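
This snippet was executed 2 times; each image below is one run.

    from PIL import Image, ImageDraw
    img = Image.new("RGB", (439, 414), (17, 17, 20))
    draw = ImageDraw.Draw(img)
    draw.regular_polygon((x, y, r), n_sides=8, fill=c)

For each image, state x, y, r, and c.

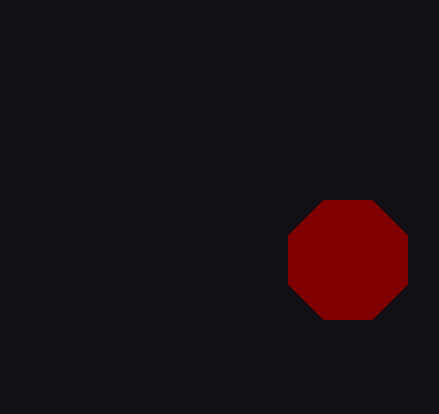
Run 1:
x = 348; y = 260; r = 64; c = 'maroon'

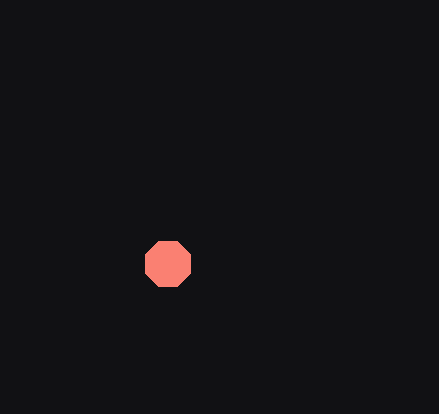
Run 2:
x = 168
y = 264
r = 24
c = 'salmon'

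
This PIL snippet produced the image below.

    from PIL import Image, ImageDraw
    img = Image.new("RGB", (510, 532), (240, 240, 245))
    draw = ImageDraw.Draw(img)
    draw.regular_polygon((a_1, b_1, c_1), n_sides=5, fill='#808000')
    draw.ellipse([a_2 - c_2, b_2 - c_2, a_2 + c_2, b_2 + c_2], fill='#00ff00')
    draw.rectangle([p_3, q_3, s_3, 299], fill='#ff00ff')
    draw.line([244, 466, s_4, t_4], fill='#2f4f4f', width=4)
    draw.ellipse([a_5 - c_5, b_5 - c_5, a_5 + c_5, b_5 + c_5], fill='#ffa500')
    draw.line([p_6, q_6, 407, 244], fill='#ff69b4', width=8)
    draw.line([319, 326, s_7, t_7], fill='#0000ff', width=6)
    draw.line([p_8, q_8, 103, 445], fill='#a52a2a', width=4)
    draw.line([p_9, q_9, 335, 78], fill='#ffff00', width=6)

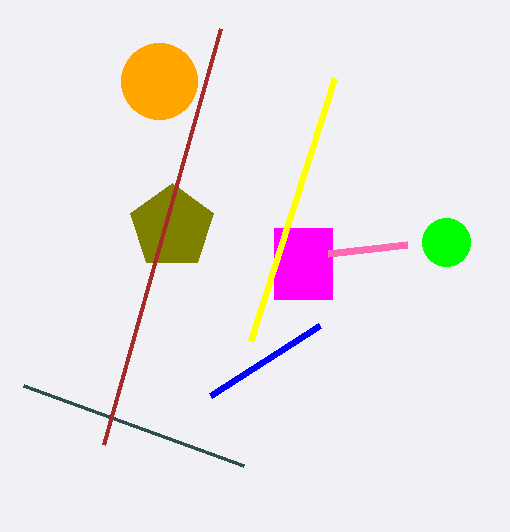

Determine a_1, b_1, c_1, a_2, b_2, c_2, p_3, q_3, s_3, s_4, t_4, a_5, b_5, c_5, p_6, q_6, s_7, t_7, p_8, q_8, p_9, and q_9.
a_1 = 172, b_1 = 227, c_1 = 44, a_2 = 446, b_2 = 242, c_2 = 24, p_3 = 274, q_3 = 228, s_3 = 332, s_4 = 24, t_4 = 386, a_5 = 159, b_5 = 81, c_5 = 38, p_6 = 328, q_6 = 253, s_7 = 210, t_7 = 396, p_8 = 220, q_8 = 29, p_9 = 251, q_9 = 341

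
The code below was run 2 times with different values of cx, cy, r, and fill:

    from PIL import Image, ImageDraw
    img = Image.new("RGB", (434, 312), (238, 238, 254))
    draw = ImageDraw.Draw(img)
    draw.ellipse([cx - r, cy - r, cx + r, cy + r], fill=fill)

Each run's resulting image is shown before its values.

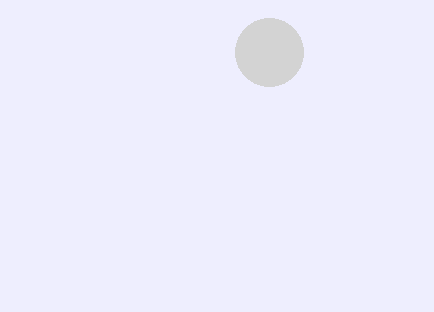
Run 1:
cx = 269, cy = 52, r = 34, fill = 'lightgray'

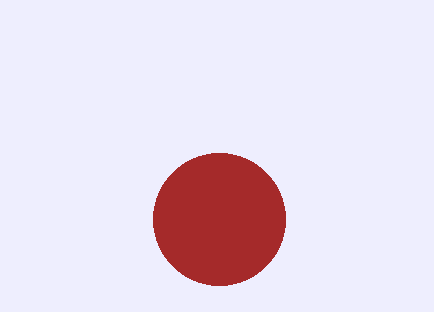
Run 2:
cx = 219
cy = 219
r = 66
fill = 'brown'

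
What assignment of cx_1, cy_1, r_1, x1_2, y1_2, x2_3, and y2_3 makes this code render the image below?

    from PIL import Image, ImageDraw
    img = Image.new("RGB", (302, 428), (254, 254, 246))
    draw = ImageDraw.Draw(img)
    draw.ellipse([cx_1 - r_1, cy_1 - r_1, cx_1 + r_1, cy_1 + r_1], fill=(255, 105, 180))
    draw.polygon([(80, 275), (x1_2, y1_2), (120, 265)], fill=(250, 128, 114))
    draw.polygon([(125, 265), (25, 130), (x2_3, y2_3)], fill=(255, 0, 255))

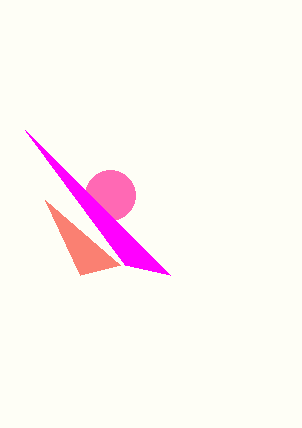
cx_1 = 110, cy_1 = 195, r_1 = 25, x1_2 = 45, y1_2 = 200, x2_3 = 170, y2_3 = 275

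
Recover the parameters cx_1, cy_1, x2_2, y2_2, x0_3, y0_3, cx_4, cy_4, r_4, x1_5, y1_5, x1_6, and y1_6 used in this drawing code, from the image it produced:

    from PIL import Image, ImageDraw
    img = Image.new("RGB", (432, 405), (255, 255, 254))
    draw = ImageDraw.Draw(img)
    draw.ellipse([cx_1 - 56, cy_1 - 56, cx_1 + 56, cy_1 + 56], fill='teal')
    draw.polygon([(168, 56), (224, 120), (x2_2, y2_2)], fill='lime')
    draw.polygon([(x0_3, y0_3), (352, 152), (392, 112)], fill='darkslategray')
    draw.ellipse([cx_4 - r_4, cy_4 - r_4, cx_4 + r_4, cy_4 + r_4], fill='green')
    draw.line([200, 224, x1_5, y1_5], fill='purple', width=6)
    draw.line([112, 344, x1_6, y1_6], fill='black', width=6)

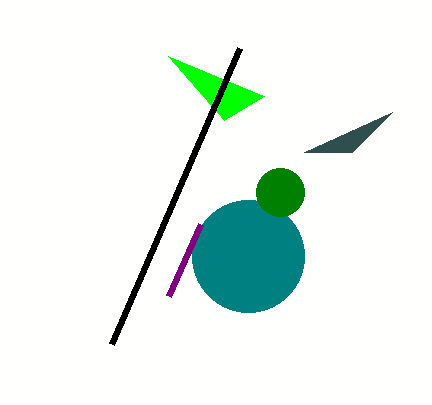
cx_1 = 248, cy_1 = 256, x2_2 = 264, y2_2 = 96, x0_3 = 304, y0_3 = 152, cx_4 = 280, cy_4 = 192, r_4 = 24, x1_5 = 168, y1_5 = 296, x1_6 = 240, y1_6 = 48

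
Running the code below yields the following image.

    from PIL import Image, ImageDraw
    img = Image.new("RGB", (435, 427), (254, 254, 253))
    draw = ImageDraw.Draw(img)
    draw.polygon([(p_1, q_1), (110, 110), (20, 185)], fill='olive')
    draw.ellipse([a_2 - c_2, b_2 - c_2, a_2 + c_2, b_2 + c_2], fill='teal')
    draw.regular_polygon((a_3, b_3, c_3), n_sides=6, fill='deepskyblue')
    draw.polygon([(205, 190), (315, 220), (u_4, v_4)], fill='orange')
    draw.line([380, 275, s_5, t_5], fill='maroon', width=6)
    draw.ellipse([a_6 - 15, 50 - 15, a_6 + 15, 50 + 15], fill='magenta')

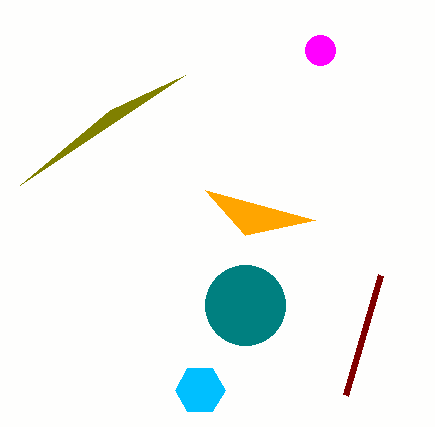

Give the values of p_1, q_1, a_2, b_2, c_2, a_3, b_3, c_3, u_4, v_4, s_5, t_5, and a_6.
p_1 = 185
q_1 = 75
a_2 = 245
b_2 = 305
c_2 = 40
a_3 = 200
b_3 = 390
c_3 = 25
u_4 = 245
v_4 = 235
s_5 = 345
t_5 = 395
a_6 = 320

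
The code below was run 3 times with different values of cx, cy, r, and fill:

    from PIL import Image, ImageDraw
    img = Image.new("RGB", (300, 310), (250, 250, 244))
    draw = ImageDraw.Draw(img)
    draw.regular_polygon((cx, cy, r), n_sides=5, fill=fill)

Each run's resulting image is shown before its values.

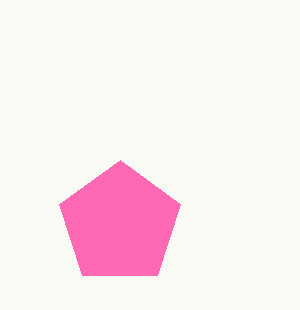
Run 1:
cx = 120; cy = 224; r = 64; fill = 'hotpink'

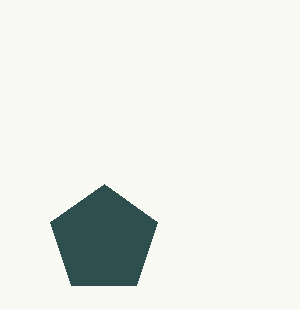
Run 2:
cx = 104; cy = 240; r = 56; fill = 'darkslategray'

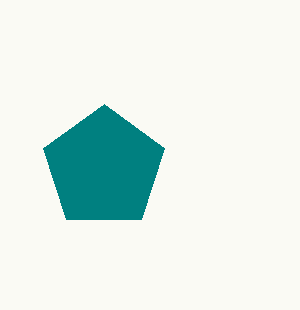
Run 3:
cx = 104; cy = 168; r = 64; fill = 'teal'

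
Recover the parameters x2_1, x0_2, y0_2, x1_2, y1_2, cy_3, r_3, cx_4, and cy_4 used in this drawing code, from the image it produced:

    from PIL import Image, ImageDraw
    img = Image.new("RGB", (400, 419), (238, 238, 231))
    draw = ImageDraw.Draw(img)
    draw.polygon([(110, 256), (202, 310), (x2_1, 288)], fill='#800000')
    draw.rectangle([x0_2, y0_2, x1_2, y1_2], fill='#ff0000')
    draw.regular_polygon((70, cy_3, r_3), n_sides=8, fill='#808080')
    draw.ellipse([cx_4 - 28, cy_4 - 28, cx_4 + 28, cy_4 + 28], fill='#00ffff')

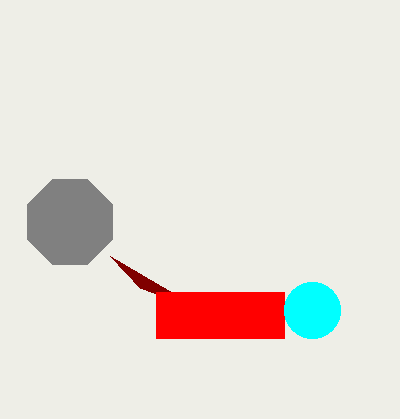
x2_1 = 140; x0_2 = 156; y0_2 = 292; x1_2 = 284; y1_2 = 338; cy_3 = 222; r_3 = 46; cx_4 = 312; cy_4 = 310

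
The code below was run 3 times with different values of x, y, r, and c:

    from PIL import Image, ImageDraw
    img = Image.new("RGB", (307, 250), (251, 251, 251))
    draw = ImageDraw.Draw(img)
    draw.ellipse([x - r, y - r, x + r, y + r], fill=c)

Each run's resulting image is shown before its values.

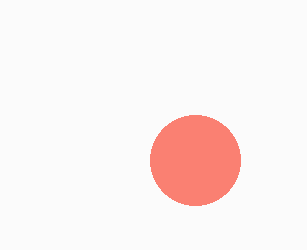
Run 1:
x = 195, y = 160, r = 45, c = 'salmon'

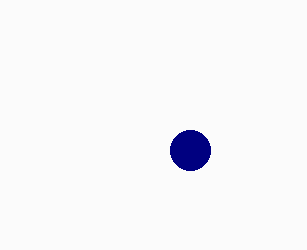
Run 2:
x = 190, y = 150, r = 20, c = 'navy'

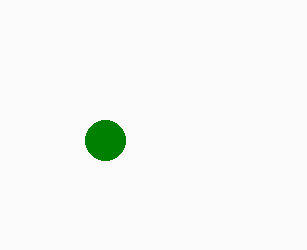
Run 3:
x = 105
y = 140
r = 20
c = 'green'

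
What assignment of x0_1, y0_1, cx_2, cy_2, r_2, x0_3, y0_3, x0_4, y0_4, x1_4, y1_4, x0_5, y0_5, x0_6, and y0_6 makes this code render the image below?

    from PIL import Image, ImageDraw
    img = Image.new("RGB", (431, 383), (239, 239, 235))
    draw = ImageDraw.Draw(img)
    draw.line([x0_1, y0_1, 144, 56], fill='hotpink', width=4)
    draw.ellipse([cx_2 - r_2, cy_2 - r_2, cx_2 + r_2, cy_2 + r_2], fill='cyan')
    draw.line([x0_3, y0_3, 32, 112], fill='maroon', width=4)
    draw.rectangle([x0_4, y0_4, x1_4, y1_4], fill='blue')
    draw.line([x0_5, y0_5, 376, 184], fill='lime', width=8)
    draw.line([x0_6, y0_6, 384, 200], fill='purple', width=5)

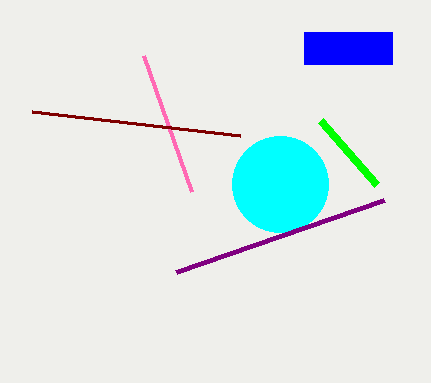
x0_1 = 192, y0_1 = 192, cx_2 = 280, cy_2 = 184, r_2 = 48, x0_3 = 240, y0_3 = 136, x0_4 = 304, y0_4 = 32, x1_4 = 392, y1_4 = 64, x0_5 = 320, y0_5 = 120, x0_6 = 176, y0_6 = 272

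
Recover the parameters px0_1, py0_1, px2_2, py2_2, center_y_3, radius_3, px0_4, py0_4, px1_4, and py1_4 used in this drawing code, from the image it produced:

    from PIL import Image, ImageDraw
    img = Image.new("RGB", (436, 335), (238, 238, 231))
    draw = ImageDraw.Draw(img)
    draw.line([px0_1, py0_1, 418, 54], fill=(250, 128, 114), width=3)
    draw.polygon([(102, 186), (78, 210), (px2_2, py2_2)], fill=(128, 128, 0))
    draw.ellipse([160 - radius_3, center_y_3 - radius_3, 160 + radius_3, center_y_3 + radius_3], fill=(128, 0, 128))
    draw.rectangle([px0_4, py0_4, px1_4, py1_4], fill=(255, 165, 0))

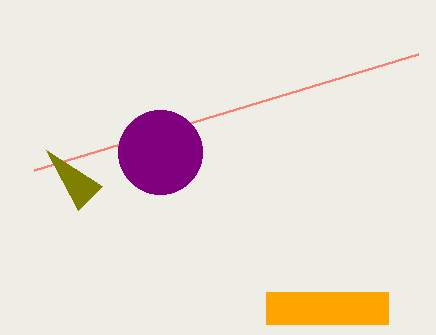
px0_1 = 34; py0_1 = 170; px2_2 = 46; py2_2 = 150; center_y_3 = 152; radius_3 = 42; px0_4 = 266; py0_4 = 292; px1_4 = 388; py1_4 = 324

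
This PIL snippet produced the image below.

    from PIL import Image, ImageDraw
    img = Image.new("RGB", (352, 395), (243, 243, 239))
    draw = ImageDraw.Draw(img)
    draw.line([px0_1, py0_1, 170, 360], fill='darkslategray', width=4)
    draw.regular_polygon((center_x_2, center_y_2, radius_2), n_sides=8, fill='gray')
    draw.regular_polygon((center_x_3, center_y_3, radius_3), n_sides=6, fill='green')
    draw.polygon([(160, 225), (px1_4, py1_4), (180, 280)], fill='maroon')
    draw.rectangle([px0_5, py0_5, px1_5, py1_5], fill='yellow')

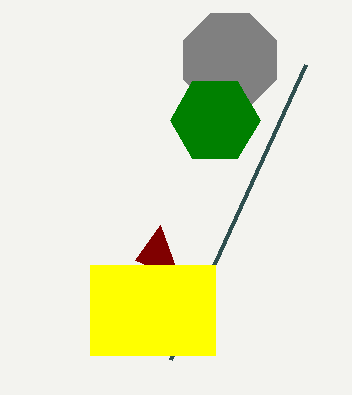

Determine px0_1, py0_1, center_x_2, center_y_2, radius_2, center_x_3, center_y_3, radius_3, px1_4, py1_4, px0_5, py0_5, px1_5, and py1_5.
px0_1 = 305
py0_1 = 65
center_x_2 = 230
center_y_2 = 60
radius_2 = 50
center_x_3 = 215
center_y_3 = 120
radius_3 = 45
px1_4 = 135
py1_4 = 260
px0_5 = 90
py0_5 = 265
px1_5 = 215
py1_5 = 355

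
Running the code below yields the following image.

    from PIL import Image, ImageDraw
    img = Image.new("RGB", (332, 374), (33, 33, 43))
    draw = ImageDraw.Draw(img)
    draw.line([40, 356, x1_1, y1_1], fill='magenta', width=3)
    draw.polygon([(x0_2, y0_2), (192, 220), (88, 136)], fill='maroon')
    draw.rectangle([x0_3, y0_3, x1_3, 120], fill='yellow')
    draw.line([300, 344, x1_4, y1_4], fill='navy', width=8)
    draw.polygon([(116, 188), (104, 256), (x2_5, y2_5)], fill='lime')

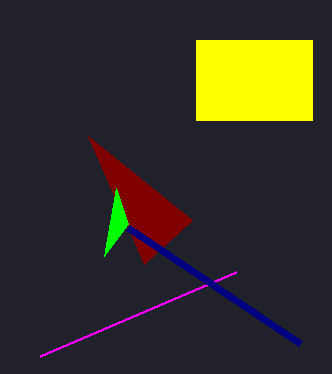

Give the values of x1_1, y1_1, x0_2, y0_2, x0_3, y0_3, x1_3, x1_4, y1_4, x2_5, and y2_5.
x1_1 = 236; y1_1 = 272; x0_2 = 144; y0_2 = 264; x0_3 = 196; y0_3 = 40; x1_3 = 312; x1_4 = 128; y1_4 = 228; x2_5 = 128; y2_5 = 224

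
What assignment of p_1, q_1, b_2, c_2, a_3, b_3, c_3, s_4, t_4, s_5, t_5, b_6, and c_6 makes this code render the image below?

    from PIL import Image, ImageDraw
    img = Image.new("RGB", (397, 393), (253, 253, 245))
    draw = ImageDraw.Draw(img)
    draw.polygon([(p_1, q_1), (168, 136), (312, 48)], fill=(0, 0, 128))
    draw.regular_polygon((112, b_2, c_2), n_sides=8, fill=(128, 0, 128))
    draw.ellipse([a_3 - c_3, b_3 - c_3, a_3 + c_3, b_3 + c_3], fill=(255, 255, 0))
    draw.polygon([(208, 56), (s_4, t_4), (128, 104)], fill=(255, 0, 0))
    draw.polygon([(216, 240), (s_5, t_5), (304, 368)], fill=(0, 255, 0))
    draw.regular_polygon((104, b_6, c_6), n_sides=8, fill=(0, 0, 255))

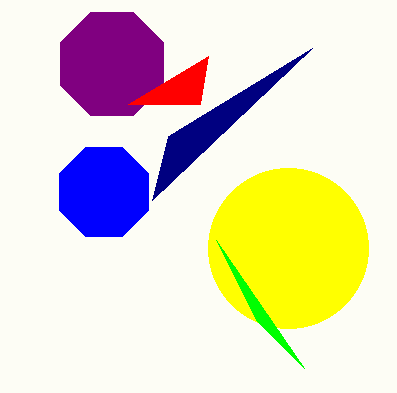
p_1 = 152; q_1 = 200; b_2 = 64; c_2 = 56; a_3 = 288; b_3 = 248; c_3 = 80; s_4 = 200; t_4 = 104; s_5 = 256; t_5 = 320; b_6 = 192; c_6 = 48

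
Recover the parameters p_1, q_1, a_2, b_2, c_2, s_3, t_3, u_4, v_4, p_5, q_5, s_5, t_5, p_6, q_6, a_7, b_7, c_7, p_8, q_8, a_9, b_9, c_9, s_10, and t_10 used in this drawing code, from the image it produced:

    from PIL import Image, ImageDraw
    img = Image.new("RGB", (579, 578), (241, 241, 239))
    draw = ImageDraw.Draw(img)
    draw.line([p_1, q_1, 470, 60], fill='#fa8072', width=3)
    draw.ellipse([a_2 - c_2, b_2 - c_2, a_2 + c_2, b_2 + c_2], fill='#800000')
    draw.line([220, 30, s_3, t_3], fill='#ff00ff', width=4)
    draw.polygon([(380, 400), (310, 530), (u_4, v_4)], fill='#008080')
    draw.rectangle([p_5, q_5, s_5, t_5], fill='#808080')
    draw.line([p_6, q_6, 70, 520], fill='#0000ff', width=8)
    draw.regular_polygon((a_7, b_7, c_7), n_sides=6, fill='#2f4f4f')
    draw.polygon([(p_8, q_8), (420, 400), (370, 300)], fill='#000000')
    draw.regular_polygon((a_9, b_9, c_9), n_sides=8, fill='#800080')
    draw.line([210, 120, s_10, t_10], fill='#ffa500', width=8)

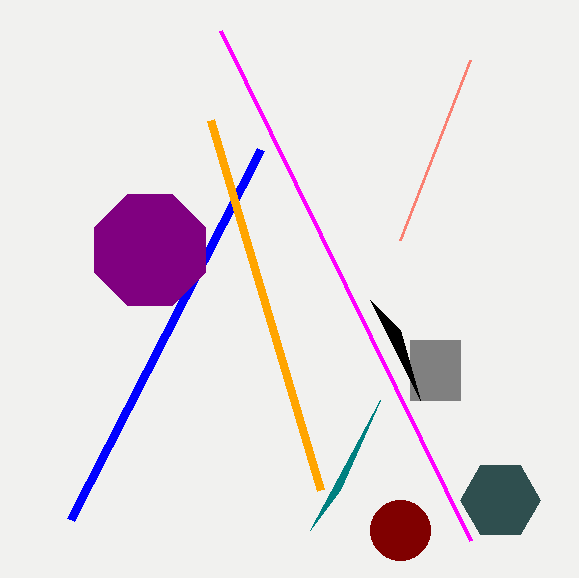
p_1 = 400; q_1 = 240; a_2 = 400; b_2 = 530; c_2 = 30; s_3 = 470; t_3 = 540; u_4 = 340; v_4 = 490; p_5 = 410; q_5 = 340; s_5 = 460; t_5 = 400; p_6 = 260; q_6 = 150; a_7 = 500; b_7 = 500; c_7 = 40; p_8 = 400; q_8 = 330; a_9 = 150; b_9 = 250; c_9 = 60; s_10 = 320; t_10 = 490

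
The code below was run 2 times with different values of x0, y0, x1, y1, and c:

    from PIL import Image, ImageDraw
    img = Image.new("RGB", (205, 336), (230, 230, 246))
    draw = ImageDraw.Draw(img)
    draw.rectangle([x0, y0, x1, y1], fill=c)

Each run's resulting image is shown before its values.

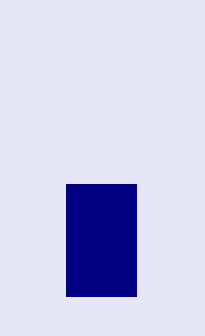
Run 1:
x0 = 66; y0 = 184; x1 = 136; y1 = 296; c = 'navy'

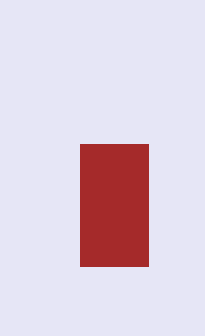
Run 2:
x0 = 80, y0 = 144, x1 = 148, y1 = 266, c = 'brown'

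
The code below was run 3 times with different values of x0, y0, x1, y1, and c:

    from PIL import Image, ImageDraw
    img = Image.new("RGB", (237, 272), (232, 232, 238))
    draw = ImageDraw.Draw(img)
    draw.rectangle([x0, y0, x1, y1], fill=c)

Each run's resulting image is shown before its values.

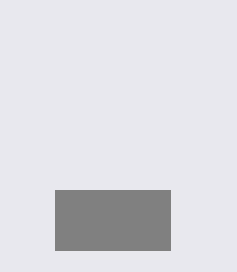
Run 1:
x0 = 55; y0 = 190; x1 = 170; y1 = 250; c = 'gray'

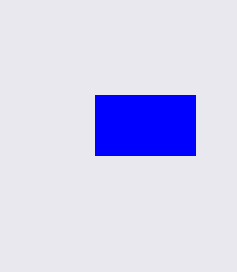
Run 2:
x0 = 95; y0 = 95; x1 = 195; y1 = 155; c = 'blue'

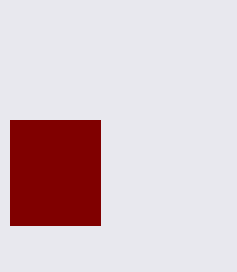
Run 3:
x0 = 10, y0 = 120, x1 = 100, y1 = 225, c = 'maroon'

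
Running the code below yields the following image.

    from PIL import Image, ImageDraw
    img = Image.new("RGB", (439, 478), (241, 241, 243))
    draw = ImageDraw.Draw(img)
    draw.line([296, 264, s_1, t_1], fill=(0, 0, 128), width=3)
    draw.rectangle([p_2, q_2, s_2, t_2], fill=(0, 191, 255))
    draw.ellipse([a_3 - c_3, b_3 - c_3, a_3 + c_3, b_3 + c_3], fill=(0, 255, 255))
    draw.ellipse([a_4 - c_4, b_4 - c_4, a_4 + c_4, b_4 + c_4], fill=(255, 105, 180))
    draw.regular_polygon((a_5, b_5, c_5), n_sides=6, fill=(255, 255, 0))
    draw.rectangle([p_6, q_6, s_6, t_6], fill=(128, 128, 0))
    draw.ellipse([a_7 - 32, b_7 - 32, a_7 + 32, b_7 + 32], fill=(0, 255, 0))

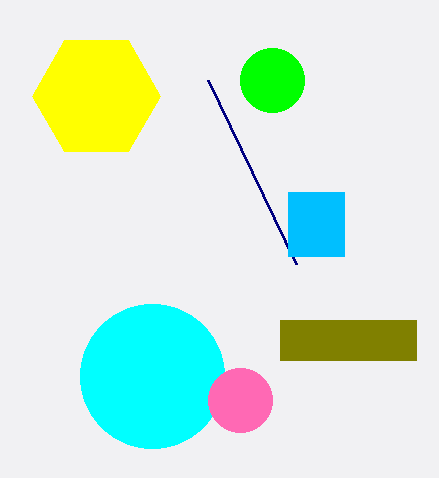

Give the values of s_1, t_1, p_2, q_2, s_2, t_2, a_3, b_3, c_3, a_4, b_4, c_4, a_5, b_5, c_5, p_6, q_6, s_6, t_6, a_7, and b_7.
s_1 = 208, t_1 = 80, p_2 = 288, q_2 = 192, s_2 = 344, t_2 = 256, a_3 = 152, b_3 = 376, c_3 = 72, a_4 = 240, b_4 = 400, c_4 = 32, a_5 = 96, b_5 = 96, c_5 = 64, p_6 = 280, q_6 = 320, s_6 = 416, t_6 = 360, a_7 = 272, b_7 = 80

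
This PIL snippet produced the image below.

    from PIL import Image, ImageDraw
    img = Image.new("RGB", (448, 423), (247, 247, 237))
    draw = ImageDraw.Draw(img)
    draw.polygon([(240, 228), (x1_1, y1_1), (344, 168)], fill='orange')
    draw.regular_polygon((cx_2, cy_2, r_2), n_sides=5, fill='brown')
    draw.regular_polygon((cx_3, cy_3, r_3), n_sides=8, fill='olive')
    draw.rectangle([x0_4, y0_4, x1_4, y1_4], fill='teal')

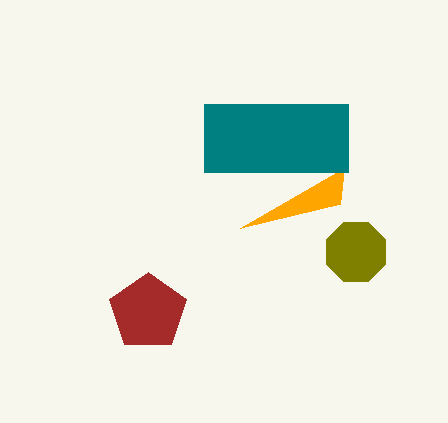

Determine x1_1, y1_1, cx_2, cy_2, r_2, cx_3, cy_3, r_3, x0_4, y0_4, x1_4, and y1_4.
x1_1 = 340, y1_1 = 204, cx_2 = 148, cy_2 = 312, r_2 = 40, cx_3 = 356, cy_3 = 252, r_3 = 32, x0_4 = 204, y0_4 = 104, x1_4 = 348, y1_4 = 172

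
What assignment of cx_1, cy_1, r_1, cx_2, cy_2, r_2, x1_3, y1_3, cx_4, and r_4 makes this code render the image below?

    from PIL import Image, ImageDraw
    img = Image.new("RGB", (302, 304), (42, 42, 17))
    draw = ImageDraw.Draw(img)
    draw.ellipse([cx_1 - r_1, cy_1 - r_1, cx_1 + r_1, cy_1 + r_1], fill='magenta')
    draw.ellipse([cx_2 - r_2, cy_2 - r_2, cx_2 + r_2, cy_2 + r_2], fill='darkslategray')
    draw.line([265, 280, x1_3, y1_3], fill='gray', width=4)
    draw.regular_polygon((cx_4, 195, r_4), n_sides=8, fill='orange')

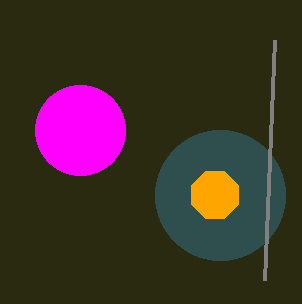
cx_1 = 80, cy_1 = 130, r_1 = 45, cx_2 = 220, cy_2 = 195, r_2 = 65, x1_3 = 275, y1_3 = 40, cx_4 = 215, r_4 = 25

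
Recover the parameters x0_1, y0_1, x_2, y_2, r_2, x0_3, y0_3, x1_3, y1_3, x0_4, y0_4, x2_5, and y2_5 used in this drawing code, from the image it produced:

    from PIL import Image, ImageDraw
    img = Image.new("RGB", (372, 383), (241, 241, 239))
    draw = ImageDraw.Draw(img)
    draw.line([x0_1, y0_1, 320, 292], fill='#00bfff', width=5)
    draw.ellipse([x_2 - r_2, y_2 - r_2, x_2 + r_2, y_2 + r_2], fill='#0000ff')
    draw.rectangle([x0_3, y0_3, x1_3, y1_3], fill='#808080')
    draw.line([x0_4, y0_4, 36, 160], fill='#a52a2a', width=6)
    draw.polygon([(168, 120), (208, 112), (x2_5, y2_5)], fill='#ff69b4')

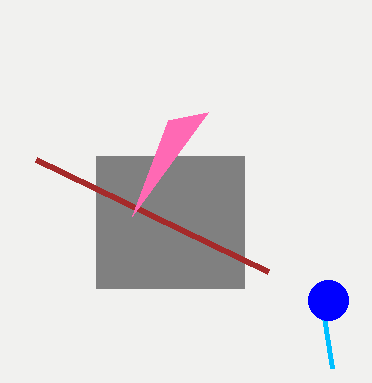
x0_1 = 332
y0_1 = 368
x_2 = 328
y_2 = 300
r_2 = 20
x0_3 = 96
y0_3 = 156
x1_3 = 244
y1_3 = 288
x0_4 = 268
y0_4 = 272
x2_5 = 132
y2_5 = 216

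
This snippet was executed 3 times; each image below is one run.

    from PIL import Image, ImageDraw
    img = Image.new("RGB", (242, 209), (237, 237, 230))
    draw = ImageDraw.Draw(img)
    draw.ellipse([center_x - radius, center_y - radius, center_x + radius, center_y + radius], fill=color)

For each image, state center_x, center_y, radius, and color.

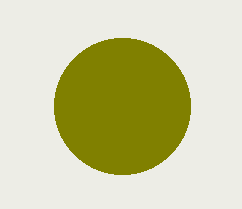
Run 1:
center_x = 122; center_y = 106; radius = 68; color = 'olive'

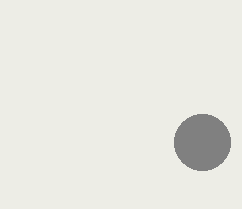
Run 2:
center_x = 202; center_y = 142; radius = 28; color = 'gray'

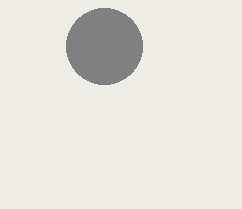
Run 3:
center_x = 104
center_y = 46
radius = 38
color = 'gray'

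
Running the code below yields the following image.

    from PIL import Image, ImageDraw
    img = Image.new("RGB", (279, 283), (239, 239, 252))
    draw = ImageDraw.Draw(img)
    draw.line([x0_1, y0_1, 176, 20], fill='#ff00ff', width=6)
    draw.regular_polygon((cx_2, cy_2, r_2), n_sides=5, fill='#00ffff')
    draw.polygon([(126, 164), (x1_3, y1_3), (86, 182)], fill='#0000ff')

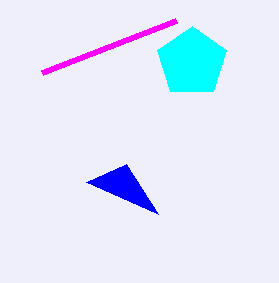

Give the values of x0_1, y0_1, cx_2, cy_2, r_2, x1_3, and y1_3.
x0_1 = 42, y0_1 = 72, cx_2 = 192, cy_2 = 62, r_2 = 36, x1_3 = 158, y1_3 = 214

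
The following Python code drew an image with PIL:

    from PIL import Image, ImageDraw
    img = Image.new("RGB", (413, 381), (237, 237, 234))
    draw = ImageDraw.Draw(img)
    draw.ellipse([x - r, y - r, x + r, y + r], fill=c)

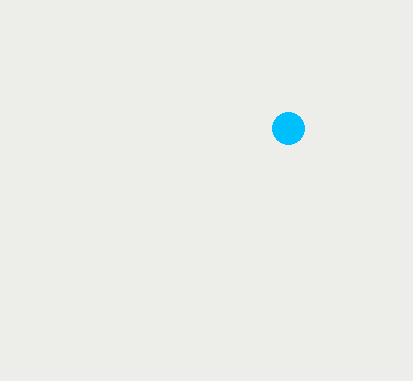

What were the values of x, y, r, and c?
x = 288, y = 128, r = 16, c = 'deepskyblue'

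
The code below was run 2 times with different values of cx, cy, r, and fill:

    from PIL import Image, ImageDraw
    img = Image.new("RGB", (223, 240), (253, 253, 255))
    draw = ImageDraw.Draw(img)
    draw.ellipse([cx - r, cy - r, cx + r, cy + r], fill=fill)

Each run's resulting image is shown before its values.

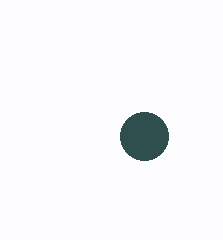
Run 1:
cx = 144, cy = 136, r = 24, fill = 'darkslategray'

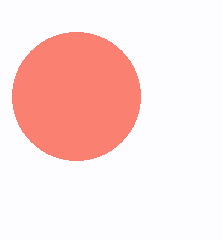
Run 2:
cx = 76
cy = 96
r = 64
fill = 'salmon'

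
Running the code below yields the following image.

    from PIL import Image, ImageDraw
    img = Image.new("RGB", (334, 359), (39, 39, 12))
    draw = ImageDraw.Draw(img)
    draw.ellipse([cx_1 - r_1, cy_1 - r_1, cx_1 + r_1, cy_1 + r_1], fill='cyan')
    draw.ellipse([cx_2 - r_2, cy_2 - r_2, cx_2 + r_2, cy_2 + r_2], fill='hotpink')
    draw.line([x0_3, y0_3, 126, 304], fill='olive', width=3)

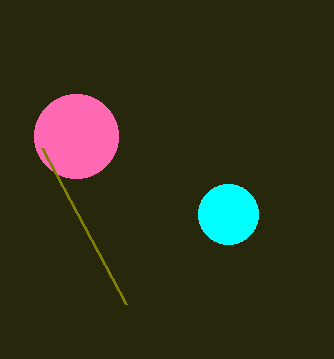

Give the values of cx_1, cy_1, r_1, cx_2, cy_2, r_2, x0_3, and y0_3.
cx_1 = 228, cy_1 = 214, r_1 = 30, cx_2 = 76, cy_2 = 136, r_2 = 42, x0_3 = 42, y0_3 = 148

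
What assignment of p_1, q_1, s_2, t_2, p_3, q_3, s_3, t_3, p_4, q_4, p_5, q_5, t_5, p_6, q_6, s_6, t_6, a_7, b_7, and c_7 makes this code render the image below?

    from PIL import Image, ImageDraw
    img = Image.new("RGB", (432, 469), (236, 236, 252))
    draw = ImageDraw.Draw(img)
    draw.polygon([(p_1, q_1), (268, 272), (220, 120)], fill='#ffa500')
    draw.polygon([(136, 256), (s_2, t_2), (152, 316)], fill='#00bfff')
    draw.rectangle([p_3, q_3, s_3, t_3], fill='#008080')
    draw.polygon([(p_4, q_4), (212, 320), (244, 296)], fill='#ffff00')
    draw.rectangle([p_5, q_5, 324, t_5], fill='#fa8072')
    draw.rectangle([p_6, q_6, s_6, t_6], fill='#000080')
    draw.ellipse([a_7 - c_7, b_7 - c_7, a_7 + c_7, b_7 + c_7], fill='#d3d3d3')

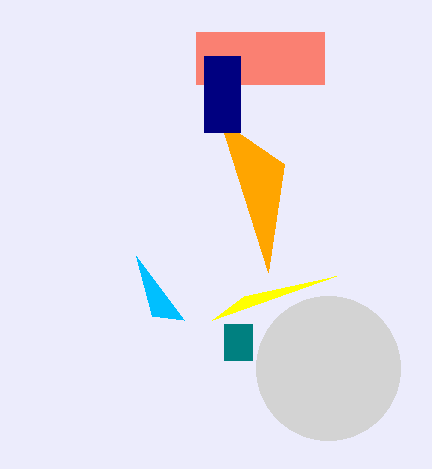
p_1 = 284; q_1 = 164; s_2 = 184; t_2 = 320; p_3 = 224; q_3 = 324; s_3 = 252; t_3 = 360; p_4 = 336; q_4 = 276; p_5 = 196; q_5 = 32; t_5 = 84; p_6 = 204; q_6 = 56; s_6 = 240; t_6 = 132; a_7 = 328; b_7 = 368; c_7 = 72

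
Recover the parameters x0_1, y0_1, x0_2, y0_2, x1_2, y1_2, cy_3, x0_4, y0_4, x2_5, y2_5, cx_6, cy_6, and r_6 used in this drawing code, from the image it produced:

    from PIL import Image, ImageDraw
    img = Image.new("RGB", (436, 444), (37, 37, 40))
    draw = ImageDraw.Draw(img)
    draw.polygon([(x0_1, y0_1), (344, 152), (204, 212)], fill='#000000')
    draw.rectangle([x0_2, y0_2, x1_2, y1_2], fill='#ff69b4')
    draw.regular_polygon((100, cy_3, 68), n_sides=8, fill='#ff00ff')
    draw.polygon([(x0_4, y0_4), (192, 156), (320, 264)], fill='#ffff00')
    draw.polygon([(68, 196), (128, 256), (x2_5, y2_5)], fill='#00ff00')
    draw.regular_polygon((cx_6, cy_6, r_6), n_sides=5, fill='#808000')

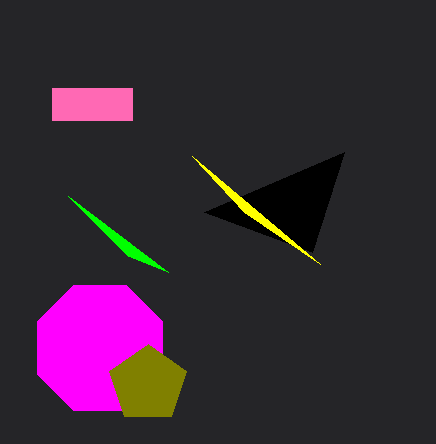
x0_1 = 312; y0_1 = 252; x0_2 = 52; y0_2 = 88; x1_2 = 132; y1_2 = 120; cy_3 = 348; x0_4 = 244; y0_4 = 212; x2_5 = 168; y2_5 = 272; cx_6 = 148; cy_6 = 384; r_6 = 40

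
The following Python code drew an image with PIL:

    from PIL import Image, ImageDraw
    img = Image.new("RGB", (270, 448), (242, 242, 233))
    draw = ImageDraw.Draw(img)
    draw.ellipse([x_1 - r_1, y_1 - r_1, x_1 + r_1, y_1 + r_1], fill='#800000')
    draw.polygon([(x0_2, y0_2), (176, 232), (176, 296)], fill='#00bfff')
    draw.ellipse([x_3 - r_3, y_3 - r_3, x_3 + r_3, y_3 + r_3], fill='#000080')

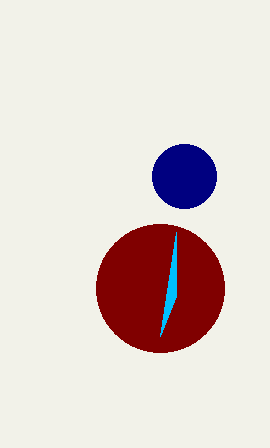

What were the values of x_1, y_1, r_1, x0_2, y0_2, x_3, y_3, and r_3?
x_1 = 160, y_1 = 288, r_1 = 64, x0_2 = 160, y0_2 = 336, x_3 = 184, y_3 = 176, r_3 = 32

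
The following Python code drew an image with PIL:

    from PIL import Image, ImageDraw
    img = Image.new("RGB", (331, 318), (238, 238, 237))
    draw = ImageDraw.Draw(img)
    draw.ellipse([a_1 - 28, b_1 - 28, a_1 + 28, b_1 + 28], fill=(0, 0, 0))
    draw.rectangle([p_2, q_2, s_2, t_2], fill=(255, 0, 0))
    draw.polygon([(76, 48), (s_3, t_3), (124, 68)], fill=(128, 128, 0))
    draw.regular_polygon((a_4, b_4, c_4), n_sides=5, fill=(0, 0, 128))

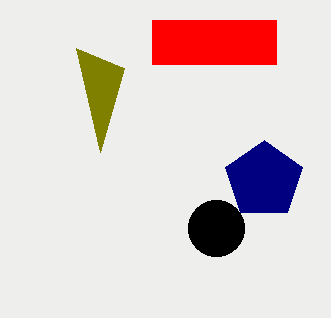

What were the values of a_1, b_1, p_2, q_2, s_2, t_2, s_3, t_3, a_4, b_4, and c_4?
a_1 = 216; b_1 = 228; p_2 = 152; q_2 = 20; s_2 = 276; t_2 = 64; s_3 = 100; t_3 = 152; a_4 = 264; b_4 = 180; c_4 = 40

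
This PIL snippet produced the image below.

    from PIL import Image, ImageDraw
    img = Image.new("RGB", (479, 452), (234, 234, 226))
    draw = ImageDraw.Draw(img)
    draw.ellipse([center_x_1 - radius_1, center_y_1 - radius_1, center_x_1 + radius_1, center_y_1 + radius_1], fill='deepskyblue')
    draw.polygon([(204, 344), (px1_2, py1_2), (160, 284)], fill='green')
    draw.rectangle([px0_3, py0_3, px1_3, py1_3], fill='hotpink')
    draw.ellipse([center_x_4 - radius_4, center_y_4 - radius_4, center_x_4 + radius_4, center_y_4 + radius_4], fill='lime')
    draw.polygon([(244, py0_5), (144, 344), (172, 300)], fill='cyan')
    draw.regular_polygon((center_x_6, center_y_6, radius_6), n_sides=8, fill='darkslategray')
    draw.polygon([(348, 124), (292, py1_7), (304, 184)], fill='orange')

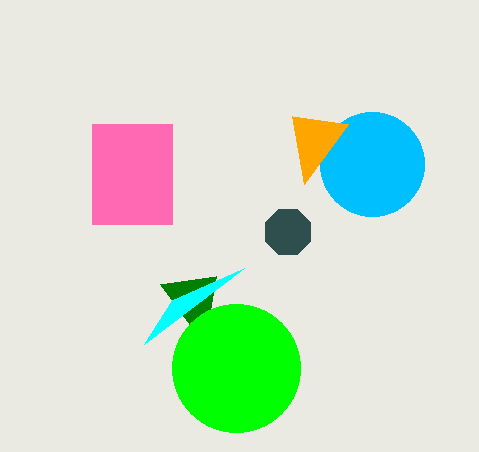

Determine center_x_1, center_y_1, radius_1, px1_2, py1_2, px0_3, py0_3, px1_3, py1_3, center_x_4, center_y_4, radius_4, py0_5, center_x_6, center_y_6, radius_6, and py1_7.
center_x_1 = 372; center_y_1 = 164; radius_1 = 52; px1_2 = 216; py1_2 = 276; px0_3 = 92; py0_3 = 124; px1_3 = 172; py1_3 = 224; center_x_4 = 236; center_y_4 = 368; radius_4 = 64; py0_5 = 268; center_x_6 = 288; center_y_6 = 232; radius_6 = 24; py1_7 = 116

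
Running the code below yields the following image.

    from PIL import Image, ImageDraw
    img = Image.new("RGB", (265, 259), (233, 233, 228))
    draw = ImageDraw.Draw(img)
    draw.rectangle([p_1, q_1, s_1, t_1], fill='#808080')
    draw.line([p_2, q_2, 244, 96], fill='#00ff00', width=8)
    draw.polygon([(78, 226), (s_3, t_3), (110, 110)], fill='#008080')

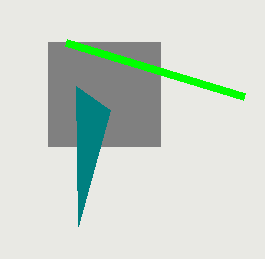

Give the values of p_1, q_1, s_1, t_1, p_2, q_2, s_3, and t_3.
p_1 = 48, q_1 = 42, s_1 = 160, t_1 = 146, p_2 = 66, q_2 = 42, s_3 = 76, t_3 = 86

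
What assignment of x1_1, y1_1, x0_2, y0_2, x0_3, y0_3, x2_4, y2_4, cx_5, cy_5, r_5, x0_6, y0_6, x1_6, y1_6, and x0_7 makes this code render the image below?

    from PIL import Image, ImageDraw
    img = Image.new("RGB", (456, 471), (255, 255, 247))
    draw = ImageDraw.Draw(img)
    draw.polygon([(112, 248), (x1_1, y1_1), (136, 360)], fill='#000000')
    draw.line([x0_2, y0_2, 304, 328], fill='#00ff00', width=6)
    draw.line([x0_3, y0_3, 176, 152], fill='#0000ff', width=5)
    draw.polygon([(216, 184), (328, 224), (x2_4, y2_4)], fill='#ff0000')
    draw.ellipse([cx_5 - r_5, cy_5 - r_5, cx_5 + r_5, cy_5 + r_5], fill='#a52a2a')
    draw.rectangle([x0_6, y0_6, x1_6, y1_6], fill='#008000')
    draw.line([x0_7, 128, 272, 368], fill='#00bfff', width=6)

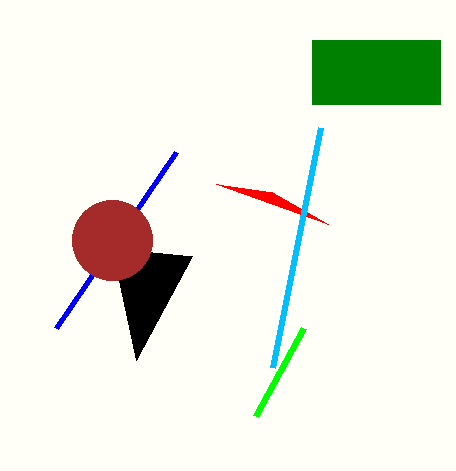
x1_1 = 192, y1_1 = 256, x0_2 = 256, y0_2 = 416, x0_3 = 56, y0_3 = 328, x2_4 = 272, y2_4 = 192, cx_5 = 112, cy_5 = 240, r_5 = 40, x0_6 = 312, y0_6 = 40, x1_6 = 440, y1_6 = 104, x0_7 = 320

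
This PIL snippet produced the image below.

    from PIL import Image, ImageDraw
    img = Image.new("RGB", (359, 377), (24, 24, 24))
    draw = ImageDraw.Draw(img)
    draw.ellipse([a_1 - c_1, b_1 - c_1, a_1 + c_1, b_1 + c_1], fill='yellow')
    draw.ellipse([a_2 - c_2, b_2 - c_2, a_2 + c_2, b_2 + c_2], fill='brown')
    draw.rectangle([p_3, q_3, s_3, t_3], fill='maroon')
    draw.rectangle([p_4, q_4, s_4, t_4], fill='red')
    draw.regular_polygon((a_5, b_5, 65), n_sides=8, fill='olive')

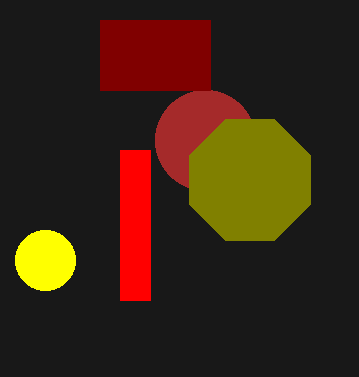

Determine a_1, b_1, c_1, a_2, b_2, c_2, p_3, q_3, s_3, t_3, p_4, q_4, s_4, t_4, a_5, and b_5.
a_1 = 45, b_1 = 260, c_1 = 30, a_2 = 205, b_2 = 140, c_2 = 50, p_3 = 100, q_3 = 20, s_3 = 210, t_3 = 90, p_4 = 120, q_4 = 150, s_4 = 150, t_4 = 300, a_5 = 250, b_5 = 180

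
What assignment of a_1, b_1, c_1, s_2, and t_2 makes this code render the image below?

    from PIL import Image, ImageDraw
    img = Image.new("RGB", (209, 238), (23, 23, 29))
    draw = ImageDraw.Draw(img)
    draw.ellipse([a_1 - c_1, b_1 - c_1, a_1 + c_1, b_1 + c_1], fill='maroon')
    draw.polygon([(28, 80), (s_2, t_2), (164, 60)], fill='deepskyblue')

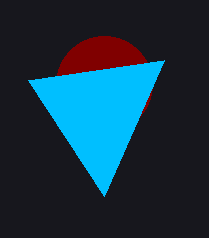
a_1 = 104; b_1 = 84; c_1 = 48; s_2 = 104; t_2 = 196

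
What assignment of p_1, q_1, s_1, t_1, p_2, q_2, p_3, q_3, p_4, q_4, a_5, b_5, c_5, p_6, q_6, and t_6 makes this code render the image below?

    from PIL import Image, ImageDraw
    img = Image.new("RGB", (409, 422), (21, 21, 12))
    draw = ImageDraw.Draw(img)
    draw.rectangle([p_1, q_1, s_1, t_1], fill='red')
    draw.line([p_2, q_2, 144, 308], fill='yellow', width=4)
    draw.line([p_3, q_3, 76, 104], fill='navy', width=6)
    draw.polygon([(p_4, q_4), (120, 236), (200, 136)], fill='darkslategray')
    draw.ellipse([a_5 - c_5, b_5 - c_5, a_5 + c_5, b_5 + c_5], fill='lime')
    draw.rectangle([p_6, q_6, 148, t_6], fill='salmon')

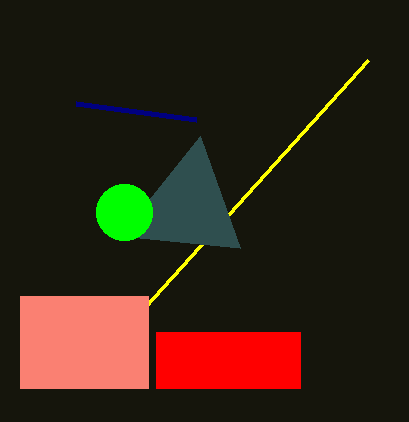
p_1 = 156, q_1 = 332, s_1 = 300, t_1 = 388, p_2 = 368, q_2 = 60, p_3 = 196, q_3 = 120, p_4 = 240, q_4 = 248, a_5 = 124, b_5 = 212, c_5 = 28, p_6 = 20, q_6 = 296, t_6 = 388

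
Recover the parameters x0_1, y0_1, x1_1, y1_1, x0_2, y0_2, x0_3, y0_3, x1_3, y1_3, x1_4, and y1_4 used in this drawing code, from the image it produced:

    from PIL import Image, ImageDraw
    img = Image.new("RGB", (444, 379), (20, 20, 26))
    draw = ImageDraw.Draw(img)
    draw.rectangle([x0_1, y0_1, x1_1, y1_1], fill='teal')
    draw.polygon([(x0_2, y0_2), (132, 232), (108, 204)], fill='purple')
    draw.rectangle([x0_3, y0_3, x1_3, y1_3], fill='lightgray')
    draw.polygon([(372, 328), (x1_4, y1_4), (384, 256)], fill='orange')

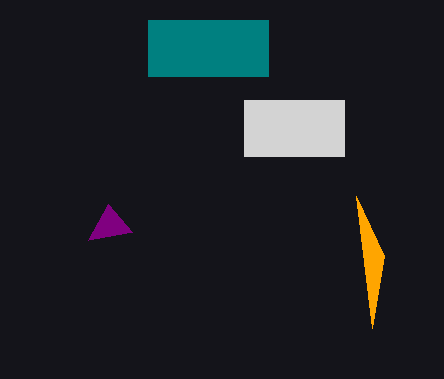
x0_1 = 148, y0_1 = 20, x1_1 = 268, y1_1 = 76, x0_2 = 88, y0_2 = 240, x0_3 = 244, y0_3 = 100, x1_3 = 344, y1_3 = 156, x1_4 = 356, y1_4 = 196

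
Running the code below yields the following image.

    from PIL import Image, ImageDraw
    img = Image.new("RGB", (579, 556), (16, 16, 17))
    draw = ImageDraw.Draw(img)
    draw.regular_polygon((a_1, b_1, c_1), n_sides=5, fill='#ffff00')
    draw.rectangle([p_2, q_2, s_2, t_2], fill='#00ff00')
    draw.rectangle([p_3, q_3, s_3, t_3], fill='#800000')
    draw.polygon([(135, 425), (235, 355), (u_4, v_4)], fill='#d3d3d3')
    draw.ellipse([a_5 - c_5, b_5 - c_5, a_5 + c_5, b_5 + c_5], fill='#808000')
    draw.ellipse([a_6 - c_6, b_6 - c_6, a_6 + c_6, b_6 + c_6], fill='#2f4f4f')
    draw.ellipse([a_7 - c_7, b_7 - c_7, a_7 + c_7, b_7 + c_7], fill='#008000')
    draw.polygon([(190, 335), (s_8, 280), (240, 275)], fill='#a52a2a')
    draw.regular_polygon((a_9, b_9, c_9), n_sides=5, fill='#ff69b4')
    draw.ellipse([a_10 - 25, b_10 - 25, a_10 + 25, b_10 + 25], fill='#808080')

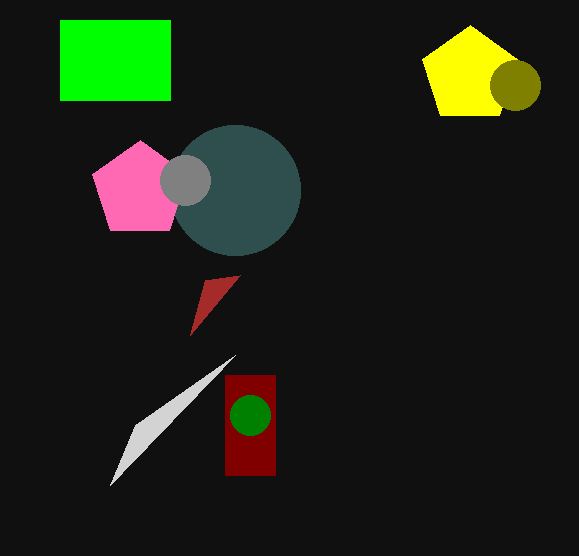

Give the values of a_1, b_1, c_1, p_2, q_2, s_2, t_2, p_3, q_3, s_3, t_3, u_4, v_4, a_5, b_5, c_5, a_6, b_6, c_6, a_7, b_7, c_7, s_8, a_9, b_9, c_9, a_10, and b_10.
a_1 = 470
b_1 = 75
c_1 = 50
p_2 = 60
q_2 = 20
s_2 = 170
t_2 = 100
p_3 = 225
q_3 = 375
s_3 = 275
t_3 = 475
u_4 = 110
v_4 = 485
a_5 = 515
b_5 = 85
c_5 = 25
a_6 = 235
b_6 = 190
c_6 = 65
a_7 = 250
b_7 = 415
c_7 = 20
s_8 = 205
a_9 = 140
b_9 = 190
c_9 = 50
a_10 = 185
b_10 = 180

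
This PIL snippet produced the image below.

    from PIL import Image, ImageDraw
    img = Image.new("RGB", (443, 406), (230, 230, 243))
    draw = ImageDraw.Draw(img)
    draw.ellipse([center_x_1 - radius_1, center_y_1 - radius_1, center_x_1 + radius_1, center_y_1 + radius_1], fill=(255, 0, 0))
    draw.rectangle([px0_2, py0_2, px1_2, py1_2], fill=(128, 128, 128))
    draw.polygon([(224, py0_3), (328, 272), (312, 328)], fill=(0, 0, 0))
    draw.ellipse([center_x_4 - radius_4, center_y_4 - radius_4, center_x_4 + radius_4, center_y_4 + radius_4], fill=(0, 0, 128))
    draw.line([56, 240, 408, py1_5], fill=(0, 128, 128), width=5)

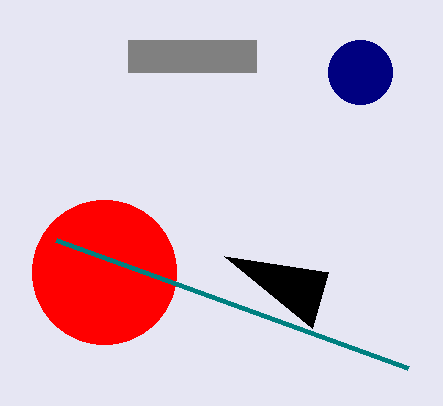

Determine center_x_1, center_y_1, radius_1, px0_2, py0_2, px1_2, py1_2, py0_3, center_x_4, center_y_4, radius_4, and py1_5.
center_x_1 = 104
center_y_1 = 272
radius_1 = 72
px0_2 = 128
py0_2 = 40
px1_2 = 256
py1_2 = 72
py0_3 = 256
center_x_4 = 360
center_y_4 = 72
radius_4 = 32
py1_5 = 368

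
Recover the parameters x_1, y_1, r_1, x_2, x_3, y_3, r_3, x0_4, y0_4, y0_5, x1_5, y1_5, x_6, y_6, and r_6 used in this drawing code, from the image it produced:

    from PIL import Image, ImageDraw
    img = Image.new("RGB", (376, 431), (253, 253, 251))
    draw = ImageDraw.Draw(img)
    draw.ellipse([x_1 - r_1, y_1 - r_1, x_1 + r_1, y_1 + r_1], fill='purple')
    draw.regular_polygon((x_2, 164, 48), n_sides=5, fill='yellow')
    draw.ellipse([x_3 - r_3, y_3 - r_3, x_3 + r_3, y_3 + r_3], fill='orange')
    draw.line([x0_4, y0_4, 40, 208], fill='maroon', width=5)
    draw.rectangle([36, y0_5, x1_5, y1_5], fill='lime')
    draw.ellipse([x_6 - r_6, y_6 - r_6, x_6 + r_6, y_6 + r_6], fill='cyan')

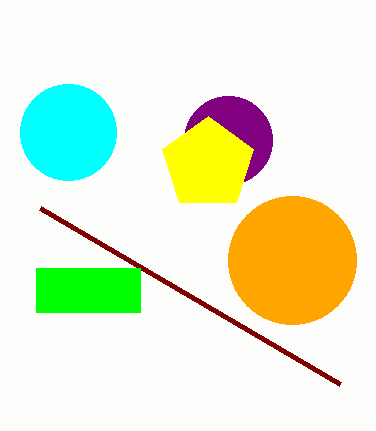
x_1 = 228
y_1 = 140
r_1 = 44
x_2 = 208
x_3 = 292
y_3 = 260
r_3 = 64
x0_4 = 340
y0_4 = 384
y0_5 = 268
x1_5 = 140
y1_5 = 312
x_6 = 68
y_6 = 132
r_6 = 48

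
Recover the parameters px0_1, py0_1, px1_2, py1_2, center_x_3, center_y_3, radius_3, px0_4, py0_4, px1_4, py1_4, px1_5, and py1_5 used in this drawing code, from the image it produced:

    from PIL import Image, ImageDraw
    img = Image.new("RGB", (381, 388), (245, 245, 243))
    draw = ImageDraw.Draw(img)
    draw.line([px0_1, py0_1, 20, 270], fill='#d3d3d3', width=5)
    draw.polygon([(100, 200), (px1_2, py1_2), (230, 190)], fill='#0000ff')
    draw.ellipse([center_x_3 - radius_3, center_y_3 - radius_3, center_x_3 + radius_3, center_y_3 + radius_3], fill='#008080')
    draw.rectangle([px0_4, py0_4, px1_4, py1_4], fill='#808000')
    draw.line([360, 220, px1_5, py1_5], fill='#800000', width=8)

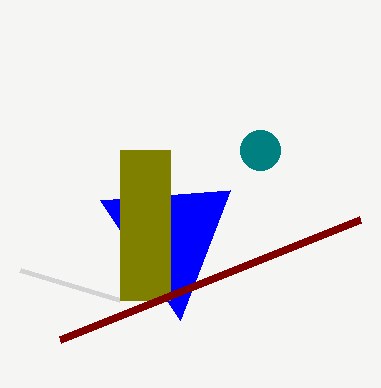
px0_1 = 120; py0_1 = 300; px1_2 = 180; py1_2 = 320; center_x_3 = 260; center_y_3 = 150; radius_3 = 20; px0_4 = 120; py0_4 = 150; px1_4 = 170; py1_4 = 300; px1_5 = 60; py1_5 = 340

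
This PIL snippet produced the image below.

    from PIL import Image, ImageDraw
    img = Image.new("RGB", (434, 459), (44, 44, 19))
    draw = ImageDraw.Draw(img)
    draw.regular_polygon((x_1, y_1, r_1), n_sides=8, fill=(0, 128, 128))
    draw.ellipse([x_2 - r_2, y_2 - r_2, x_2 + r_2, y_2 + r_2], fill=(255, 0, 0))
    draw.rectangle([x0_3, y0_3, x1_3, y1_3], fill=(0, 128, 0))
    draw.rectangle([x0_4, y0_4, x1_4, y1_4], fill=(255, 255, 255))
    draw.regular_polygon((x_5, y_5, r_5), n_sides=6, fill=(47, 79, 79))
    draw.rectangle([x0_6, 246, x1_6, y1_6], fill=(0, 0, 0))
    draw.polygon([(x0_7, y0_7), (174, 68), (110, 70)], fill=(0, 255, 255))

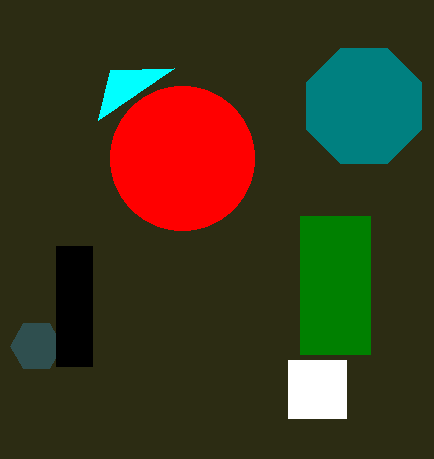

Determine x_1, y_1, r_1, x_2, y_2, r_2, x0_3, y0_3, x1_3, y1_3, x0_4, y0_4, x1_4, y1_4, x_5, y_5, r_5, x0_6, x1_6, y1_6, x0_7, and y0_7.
x_1 = 364
y_1 = 106
r_1 = 62
x_2 = 182
y_2 = 158
r_2 = 72
x0_3 = 300
y0_3 = 216
x1_3 = 370
y1_3 = 354
x0_4 = 288
y0_4 = 360
x1_4 = 346
y1_4 = 418
x_5 = 36
y_5 = 346
r_5 = 26
x0_6 = 56
x1_6 = 92
y1_6 = 366
x0_7 = 98
y0_7 = 120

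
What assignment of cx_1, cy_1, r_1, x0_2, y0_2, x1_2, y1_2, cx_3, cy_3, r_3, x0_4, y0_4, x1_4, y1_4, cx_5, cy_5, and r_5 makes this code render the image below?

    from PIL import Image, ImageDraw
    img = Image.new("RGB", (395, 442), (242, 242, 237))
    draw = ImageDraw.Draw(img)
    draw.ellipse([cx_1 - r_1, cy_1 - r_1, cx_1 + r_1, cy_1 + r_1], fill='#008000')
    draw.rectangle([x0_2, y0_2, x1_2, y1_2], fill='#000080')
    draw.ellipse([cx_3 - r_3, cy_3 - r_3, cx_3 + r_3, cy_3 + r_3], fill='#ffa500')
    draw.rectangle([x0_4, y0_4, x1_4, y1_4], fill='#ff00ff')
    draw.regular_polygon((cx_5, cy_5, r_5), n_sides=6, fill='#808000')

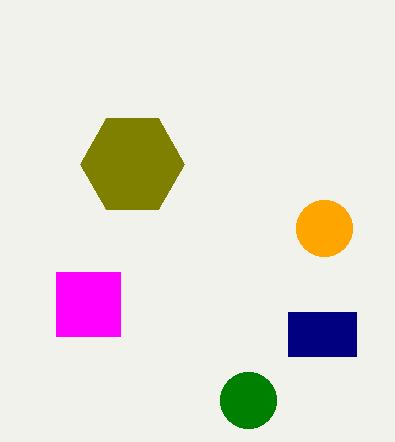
cx_1 = 248; cy_1 = 400; r_1 = 28; x0_2 = 288; y0_2 = 312; x1_2 = 356; y1_2 = 356; cx_3 = 324; cy_3 = 228; r_3 = 28; x0_4 = 56; y0_4 = 272; x1_4 = 120; y1_4 = 336; cx_5 = 132; cy_5 = 164; r_5 = 52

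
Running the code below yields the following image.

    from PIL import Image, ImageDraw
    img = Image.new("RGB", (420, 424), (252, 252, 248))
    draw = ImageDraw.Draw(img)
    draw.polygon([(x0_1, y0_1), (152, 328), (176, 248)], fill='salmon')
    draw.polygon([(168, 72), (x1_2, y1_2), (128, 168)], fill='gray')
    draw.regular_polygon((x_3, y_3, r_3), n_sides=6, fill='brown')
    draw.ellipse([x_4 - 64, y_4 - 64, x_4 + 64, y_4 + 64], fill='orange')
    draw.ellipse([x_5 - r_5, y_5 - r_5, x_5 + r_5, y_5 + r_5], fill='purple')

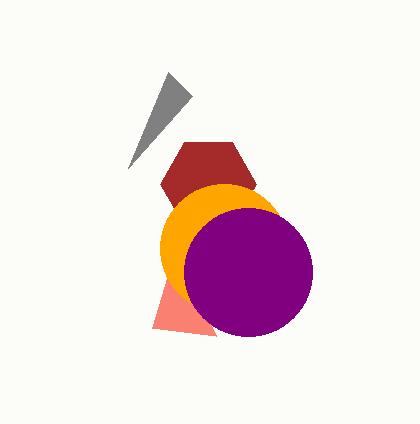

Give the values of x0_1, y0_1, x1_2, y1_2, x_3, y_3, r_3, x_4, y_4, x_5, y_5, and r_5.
x0_1 = 216; y0_1 = 336; x1_2 = 192; y1_2 = 96; x_3 = 208; y_3 = 184; r_3 = 48; x_4 = 224; y_4 = 248; x_5 = 248; y_5 = 272; r_5 = 64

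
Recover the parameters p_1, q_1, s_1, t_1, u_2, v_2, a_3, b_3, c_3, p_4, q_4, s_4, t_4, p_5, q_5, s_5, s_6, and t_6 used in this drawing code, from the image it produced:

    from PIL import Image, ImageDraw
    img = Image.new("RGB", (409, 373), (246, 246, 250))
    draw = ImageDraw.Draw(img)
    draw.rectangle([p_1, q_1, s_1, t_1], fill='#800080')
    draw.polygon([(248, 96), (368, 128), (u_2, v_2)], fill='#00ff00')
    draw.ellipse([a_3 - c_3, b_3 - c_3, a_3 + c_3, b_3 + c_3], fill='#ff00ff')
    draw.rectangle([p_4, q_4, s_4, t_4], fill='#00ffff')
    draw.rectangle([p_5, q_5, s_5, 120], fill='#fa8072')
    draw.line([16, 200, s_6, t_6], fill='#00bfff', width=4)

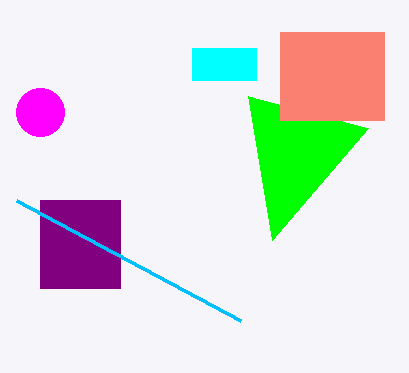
p_1 = 40; q_1 = 200; s_1 = 120; t_1 = 288; u_2 = 272; v_2 = 240; a_3 = 40; b_3 = 112; c_3 = 24; p_4 = 192; q_4 = 48; s_4 = 256; t_4 = 80; p_5 = 280; q_5 = 32; s_5 = 384; s_6 = 240; t_6 = 320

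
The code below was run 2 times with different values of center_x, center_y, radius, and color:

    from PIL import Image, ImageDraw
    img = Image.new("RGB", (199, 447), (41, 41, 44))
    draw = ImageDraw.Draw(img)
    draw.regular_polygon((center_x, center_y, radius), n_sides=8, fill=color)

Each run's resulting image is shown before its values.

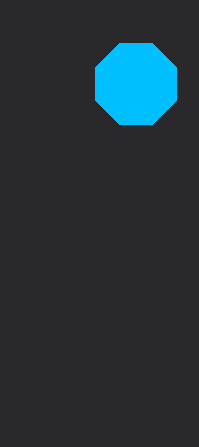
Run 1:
center_x = 136; center_y = 84; radius = 44; color = 'deepskyblue'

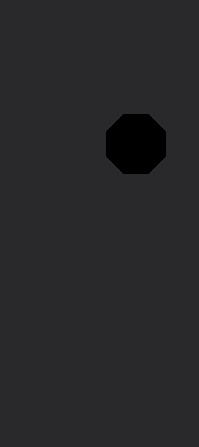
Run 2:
center_x = 136, center_y = 144, radius = 32, color = 'black'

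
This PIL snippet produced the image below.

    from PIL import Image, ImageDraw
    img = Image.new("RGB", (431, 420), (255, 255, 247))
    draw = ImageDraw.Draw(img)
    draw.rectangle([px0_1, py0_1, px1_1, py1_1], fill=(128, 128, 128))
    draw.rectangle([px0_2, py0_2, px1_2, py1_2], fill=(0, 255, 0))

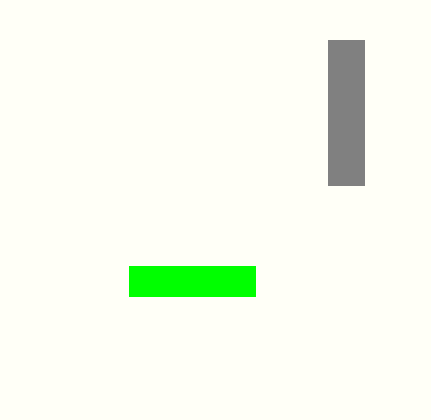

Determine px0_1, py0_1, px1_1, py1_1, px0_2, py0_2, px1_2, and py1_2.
px0_1 = 328; py0_1 = 40; px1_1 = 364; py1_1 = 185; px0_2 = 129; py0_2 = 266; px1_2 = 255; py1_2 = 296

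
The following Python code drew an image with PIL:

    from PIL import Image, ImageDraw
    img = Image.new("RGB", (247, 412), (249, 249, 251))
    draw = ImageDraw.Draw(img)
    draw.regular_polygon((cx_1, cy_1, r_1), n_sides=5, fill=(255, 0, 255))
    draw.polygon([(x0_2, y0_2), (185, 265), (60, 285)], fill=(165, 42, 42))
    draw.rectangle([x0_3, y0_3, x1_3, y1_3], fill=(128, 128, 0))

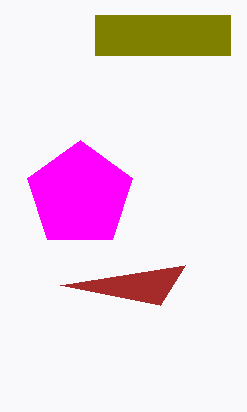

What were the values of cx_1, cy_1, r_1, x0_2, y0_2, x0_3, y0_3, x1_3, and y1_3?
cx_1 = 80; cy_1 = 195; r_1 = 55; x0_2 = 160; y0_2 = 305; x0_3 = 95; y0_3 = 15; x1_3 = 230; y1_3 = 55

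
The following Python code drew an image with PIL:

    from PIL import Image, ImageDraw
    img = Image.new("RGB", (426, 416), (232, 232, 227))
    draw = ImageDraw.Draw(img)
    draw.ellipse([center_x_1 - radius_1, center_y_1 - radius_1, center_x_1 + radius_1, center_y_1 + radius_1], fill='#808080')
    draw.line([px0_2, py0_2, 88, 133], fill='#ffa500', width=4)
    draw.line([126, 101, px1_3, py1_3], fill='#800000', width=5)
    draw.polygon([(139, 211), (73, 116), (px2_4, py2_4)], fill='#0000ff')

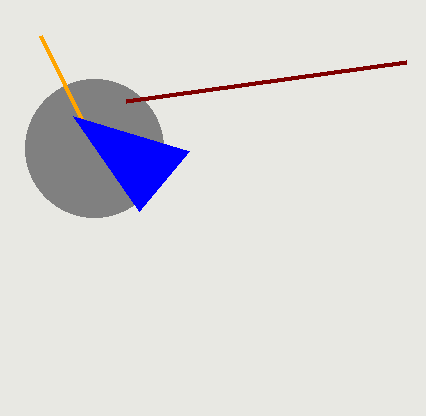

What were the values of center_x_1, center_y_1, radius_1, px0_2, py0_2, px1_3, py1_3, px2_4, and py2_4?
center_x_1 = 94, center_y_1 = 148, radius_1 = 69, px0_2 = 40, py0_2 = 35, px1_3 = 406, py1_3 = 62, px2_4 = 189, py2_4 = 151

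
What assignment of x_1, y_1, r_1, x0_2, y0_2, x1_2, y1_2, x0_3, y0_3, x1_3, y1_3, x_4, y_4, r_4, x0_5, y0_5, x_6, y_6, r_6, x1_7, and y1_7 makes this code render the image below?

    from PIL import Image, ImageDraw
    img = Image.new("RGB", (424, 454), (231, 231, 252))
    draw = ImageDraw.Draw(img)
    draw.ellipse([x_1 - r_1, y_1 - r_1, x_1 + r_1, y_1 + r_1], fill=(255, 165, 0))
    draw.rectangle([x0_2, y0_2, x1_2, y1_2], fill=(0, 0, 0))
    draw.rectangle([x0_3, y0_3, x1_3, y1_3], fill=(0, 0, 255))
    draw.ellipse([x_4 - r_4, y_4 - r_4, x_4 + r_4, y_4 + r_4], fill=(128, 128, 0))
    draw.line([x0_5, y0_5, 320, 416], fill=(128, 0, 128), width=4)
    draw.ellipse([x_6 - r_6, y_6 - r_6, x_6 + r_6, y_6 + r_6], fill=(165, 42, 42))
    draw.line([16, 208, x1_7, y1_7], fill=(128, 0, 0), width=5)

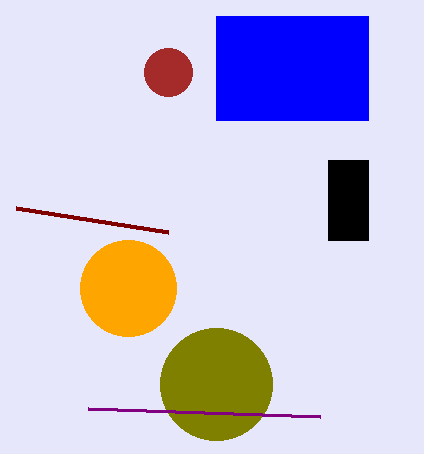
x_1 = 128; y_1 = 288; r_1 = 48; x0_2 = 328; y0_2 = 160; x1_2 = 368; y1_2 = 240; x0_3 = 216; y0_3 = 16; x1_3 = 368; y1_3 = 120; x_4 = 216; y_4 = 384; r_4 = 56; x0_5 = 88; y0_5 = 408; x_6 = 168; y_6 = 72; r_6 = 24; x1_7 = 168; y1_7 = 232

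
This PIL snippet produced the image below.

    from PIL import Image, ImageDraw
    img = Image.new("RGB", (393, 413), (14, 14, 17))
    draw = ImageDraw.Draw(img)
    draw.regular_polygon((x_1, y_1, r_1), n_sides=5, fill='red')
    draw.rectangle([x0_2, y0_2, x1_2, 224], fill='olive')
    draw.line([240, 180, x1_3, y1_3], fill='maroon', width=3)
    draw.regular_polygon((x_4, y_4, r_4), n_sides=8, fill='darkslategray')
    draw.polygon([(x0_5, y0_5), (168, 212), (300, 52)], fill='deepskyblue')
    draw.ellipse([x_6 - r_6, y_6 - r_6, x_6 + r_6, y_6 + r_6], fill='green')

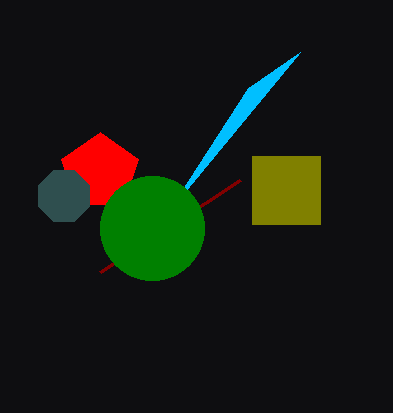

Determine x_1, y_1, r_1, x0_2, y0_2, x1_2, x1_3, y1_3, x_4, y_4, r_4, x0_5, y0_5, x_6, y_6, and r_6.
x_1 = 100; y_1 = 172; r_1 = 40; x0_2 = 252; y0_2 = 156; x1_2 = 320; x1_3 = 100; y1_3 = 272; x_4 = 64; y_4 = 196; r_4 = 28; x0_5 = 248; y0_5 = 88; x_6 = 152; y_6 = 228; r_6 = 52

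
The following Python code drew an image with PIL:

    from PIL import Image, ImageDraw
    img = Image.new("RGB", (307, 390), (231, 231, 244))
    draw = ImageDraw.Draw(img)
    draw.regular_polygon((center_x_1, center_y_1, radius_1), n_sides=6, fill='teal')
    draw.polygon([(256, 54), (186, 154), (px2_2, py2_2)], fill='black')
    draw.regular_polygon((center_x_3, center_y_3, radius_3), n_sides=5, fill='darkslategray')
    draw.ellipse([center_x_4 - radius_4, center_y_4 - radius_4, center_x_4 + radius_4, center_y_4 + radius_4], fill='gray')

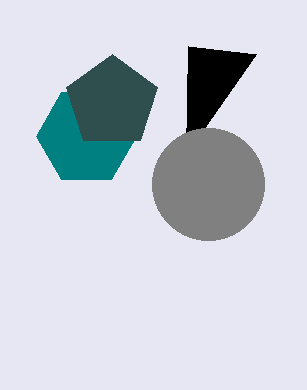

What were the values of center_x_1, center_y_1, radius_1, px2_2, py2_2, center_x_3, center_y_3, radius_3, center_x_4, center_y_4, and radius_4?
center_x_1 = 86; center_y_1 = 136; radius_1 = 50; px2_2 = 188; py2_2 = 46; center_x_3 = 112; center_y_3 = 102; radius_3 = 48; center_x_4 = 208; center_y_4 = 184; radius_4 = 56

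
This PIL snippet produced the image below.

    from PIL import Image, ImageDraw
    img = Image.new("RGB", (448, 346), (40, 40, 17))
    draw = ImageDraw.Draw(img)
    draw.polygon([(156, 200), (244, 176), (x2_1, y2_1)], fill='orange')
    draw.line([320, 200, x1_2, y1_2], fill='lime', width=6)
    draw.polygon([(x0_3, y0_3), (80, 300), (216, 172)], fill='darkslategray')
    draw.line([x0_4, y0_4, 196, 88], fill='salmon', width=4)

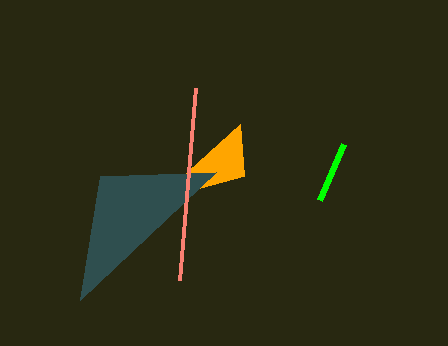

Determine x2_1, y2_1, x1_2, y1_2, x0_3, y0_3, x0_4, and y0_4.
x2_1 = 240
y2_1 = 124
x1_2 = 344
y1_2 = 144
x0_3 = 100
y0_3 = 176
x0_4 = 180
y0_4 = 280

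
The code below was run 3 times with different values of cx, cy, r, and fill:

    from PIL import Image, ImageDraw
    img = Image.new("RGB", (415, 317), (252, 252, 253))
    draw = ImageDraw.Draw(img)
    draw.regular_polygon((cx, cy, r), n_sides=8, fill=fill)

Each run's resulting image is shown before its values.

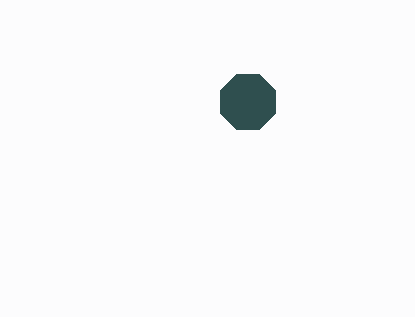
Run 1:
cx = 248, cy = 102, r = 30, fill = 'darkslategray'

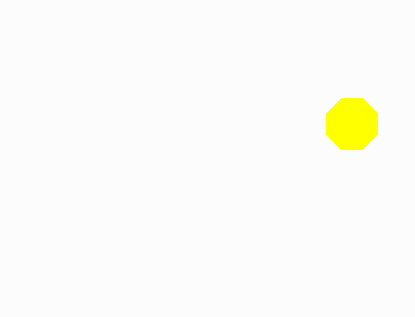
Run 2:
cx = 352; cy = 124; r = 28; fill = 'yellow'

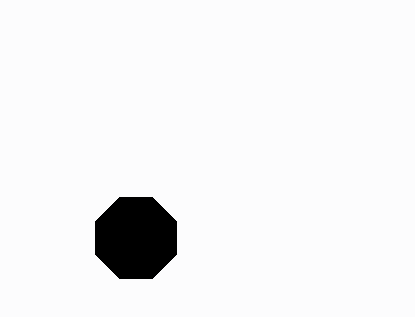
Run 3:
cx = 136, cy = 238, r = 44, fill = 'black'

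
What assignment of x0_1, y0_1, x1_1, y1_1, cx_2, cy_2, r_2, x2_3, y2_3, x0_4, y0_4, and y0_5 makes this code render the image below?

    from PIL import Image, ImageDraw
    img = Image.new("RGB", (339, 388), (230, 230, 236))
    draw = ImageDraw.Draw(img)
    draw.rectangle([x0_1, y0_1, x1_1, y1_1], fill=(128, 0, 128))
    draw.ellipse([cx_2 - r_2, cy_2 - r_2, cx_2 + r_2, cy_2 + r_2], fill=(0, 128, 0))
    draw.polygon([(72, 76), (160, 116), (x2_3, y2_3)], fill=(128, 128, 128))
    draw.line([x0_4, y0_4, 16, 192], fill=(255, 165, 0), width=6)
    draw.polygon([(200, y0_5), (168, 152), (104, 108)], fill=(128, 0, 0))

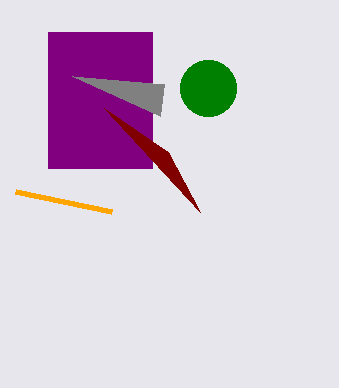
x0_1 = 48, y0_1 = 32, x1_1 = 152, y1_1 = 168, cx_2 = 208, cy_2 = 88, r_2 = 28, x2_3 = 164, y2_3 = 84, x0_4 = 112, y0_4 = 212, y0_5 = 212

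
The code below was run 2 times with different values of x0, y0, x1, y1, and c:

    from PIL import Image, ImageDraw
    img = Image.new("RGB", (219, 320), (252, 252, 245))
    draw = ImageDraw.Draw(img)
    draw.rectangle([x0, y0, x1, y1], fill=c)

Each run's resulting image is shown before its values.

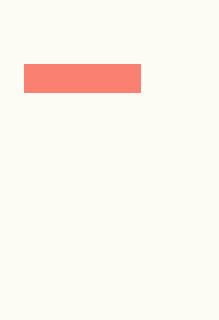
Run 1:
x0 = 24
y0 = 64
x1 = 140
y1 = 92
c = 'salmon'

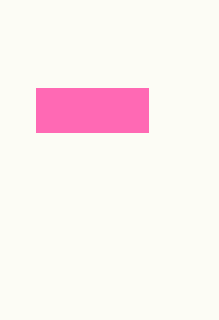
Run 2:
x0 = 36, y0 = 88, x1 = 148, y1 = 132, c = 'hotpink'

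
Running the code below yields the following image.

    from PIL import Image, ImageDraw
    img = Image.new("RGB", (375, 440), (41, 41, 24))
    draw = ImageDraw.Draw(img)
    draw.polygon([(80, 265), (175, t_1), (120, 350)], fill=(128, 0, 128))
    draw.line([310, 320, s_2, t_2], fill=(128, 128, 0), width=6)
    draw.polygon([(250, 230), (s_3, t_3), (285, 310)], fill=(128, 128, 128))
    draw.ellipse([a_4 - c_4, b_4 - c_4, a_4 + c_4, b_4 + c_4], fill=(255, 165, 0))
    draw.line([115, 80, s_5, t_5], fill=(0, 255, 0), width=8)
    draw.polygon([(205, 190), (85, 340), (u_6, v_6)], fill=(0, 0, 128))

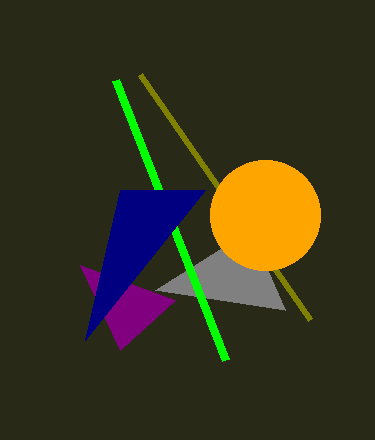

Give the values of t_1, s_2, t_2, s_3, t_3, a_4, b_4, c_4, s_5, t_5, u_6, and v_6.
t_1 = 300; s_2 = 140; t_2 = 75; s_3 = 155; t_3 = 290; a_4 = 265; b_4 = 215; c_4 = 55; s_5 = 225; t_5 = 360; u_6 = 120; v_6 = 190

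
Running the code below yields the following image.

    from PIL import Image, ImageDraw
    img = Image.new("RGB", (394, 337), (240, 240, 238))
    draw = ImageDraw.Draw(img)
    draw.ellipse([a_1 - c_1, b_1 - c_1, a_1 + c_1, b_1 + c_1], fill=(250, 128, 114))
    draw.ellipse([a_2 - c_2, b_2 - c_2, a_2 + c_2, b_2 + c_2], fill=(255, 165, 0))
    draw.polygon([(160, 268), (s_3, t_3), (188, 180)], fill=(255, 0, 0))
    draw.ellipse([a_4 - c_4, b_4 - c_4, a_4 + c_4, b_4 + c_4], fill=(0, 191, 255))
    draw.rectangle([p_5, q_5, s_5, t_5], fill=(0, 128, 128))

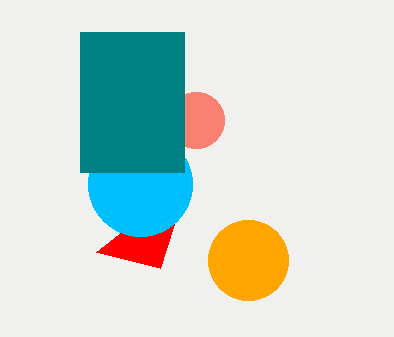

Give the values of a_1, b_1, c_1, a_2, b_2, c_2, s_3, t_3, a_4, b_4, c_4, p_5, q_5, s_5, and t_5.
a_1 = 196, b_1 = 120, c_1 = 28, a_2 = 248, b_2 = 260, c_2 = 40, s_3 = 96, t_3 = 252, a_4 = 140, b_4 = 184, c_4 = 52, p_5 = 80, q_5 = 32, s_5 = 184, t_5 = 172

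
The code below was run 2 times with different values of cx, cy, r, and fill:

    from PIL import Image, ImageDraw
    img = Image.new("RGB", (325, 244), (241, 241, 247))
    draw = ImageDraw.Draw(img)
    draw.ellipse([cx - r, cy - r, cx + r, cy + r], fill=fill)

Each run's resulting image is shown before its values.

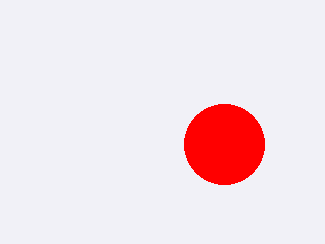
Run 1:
cx = 224, cy = 144, r = 40, fill = 'red'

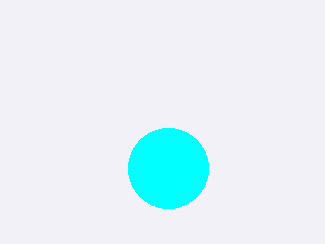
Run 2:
cx = 168; cy = 168; r = 40; fill = 'cyan'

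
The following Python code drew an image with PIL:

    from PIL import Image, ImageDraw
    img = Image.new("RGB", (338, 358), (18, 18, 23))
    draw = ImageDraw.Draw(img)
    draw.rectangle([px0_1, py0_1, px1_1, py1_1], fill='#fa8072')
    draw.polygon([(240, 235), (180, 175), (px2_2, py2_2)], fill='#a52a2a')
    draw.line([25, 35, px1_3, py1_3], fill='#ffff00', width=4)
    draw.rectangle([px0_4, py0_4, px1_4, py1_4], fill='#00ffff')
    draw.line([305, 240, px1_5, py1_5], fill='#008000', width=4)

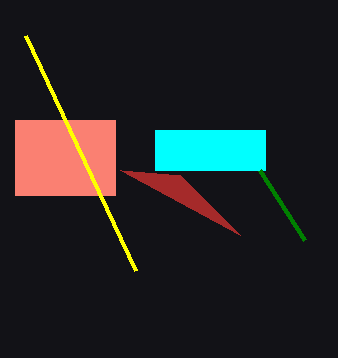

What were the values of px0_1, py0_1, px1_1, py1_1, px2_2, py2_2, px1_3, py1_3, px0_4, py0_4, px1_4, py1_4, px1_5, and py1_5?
px0_1 = 15
py0_1 = 120
px1_1 = 115
py1_1 = 195
px2_2 = 120
py2_2 = 170
px1_3 = 135
py1_3 = 270
px0_4 = 155
py0_4 = 130
px1_4 = 265
py1_4 = 170
px1_5 = 260
py1_5 = 170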